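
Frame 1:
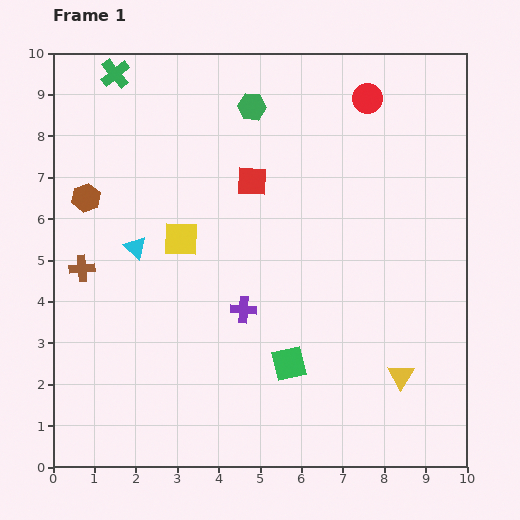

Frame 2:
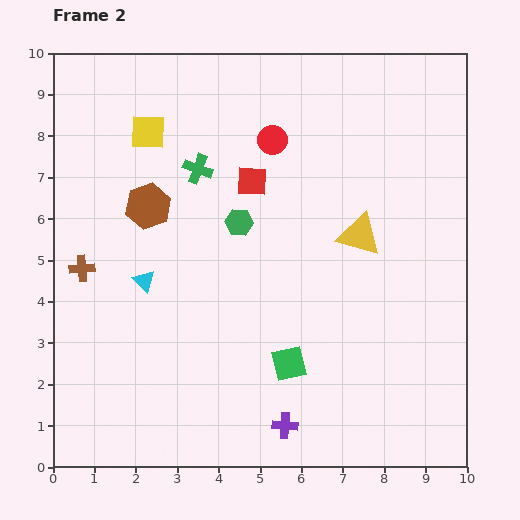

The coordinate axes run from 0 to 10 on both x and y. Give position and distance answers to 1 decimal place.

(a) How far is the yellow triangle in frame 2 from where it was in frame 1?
3.5

The yellow triangle moved from (8.4, 2.2) to (7.4, 5.6), a distance of √(1.0² + 3.4²) ≈ 3.5.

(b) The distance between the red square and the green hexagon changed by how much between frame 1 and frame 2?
-0.8

Distance in frame 1: 1.8. Distance in frame 2: 1.0.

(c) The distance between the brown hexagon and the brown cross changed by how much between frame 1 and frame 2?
+0.5

Distance in frame 1: 1.7. Distance in frame 2: 2.2.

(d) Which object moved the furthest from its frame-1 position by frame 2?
the yellow triangle

(moved 3.5; next 3.0)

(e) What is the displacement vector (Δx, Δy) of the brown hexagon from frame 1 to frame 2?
(1.5, -0.2)

The brown hexagon was at (0.8, 6.5) in frame 1 and (2.3, 6.3) in frame 2.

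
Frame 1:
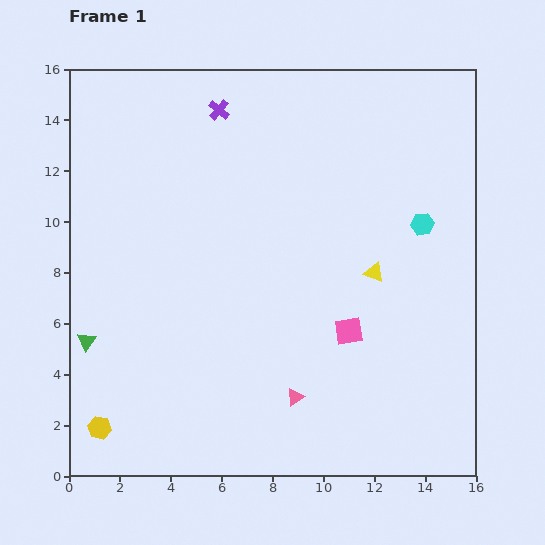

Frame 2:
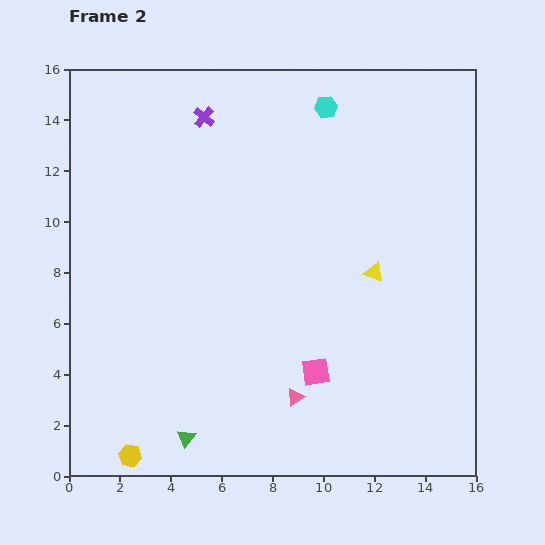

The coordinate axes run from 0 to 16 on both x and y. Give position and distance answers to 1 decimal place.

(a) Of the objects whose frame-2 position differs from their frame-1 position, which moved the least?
the purple cross

(moved 0.7)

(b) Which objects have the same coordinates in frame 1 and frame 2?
the yellow triangle, the pink triangle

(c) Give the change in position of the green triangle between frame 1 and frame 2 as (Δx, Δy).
(3.9, -3.8)

The green triangle was at (0.7, 5.3) in frame 1 and (4.6, 1.5) in frame 2.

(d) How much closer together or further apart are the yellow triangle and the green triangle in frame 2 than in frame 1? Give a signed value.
-1.8

Distance in frame 1: 11.6. Distance in frame 2: 9.8.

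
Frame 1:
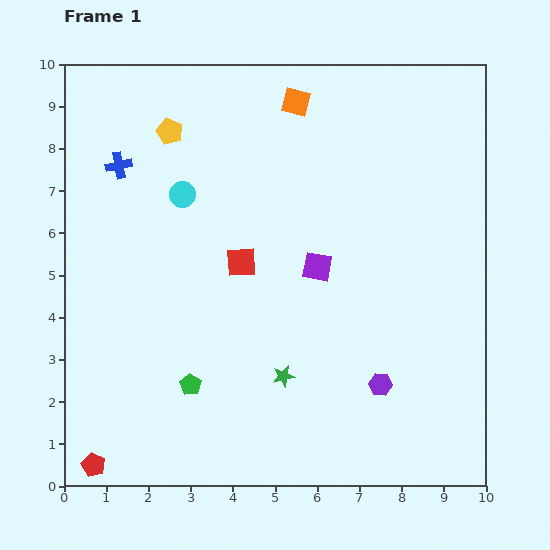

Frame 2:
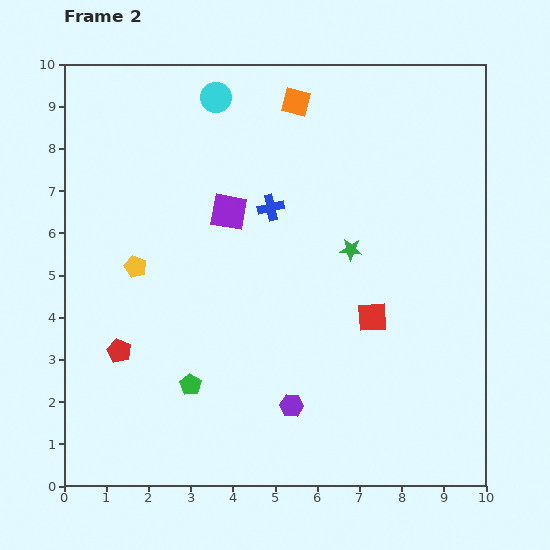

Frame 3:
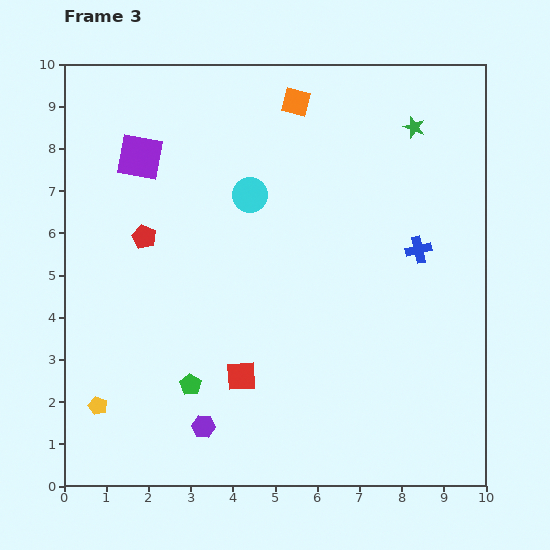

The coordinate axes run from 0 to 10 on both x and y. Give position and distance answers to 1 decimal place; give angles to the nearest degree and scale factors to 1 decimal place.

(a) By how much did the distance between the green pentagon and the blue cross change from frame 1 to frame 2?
-0.9

Distance in frame 1: 5.5. Distance in frame 2: 4.6.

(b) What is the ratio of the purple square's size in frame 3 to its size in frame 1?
1.5×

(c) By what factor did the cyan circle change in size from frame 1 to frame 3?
1.3×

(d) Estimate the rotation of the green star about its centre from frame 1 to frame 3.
31° clockwise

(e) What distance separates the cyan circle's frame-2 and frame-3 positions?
2.4

The cyan circle moved from (3.6, 9.2) to (4.4, 6.9), a distance of √(0.8² + 2.3²) ≈ 2.4.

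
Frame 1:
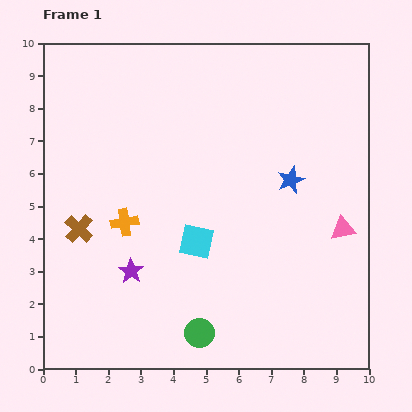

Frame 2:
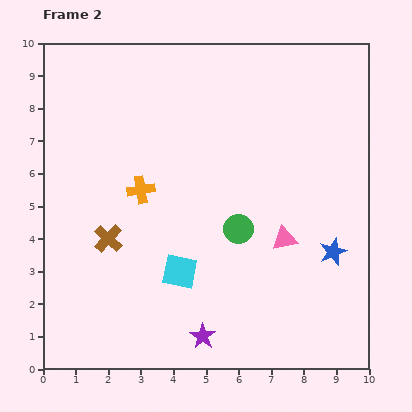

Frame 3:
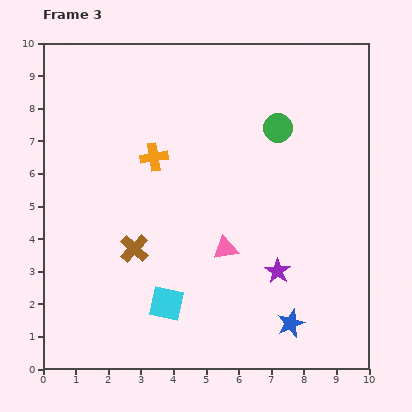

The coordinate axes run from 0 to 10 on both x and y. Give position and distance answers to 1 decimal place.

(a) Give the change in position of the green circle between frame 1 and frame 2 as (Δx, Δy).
(1.2, 3.2)

The green circle was at (4.8, 1.1) in frame 1 and (6.0, 4.3) in frame 2.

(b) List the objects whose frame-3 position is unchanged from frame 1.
none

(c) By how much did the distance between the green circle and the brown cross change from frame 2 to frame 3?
+1.7

Distance in frame 2: 4.0. Distance in frame 3: 5.7.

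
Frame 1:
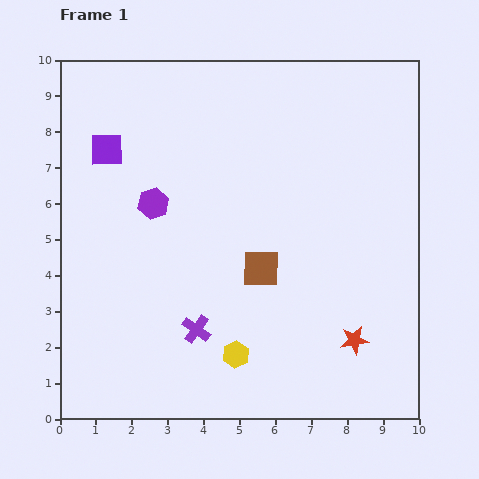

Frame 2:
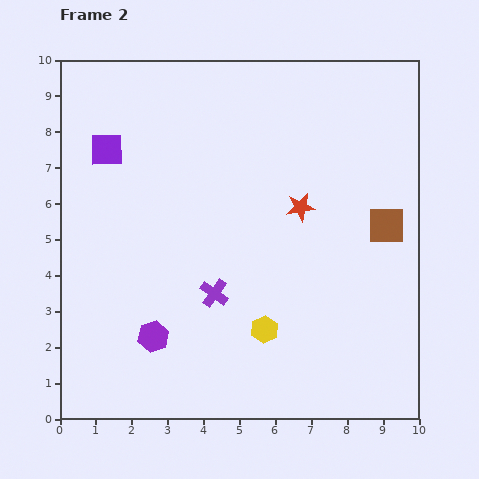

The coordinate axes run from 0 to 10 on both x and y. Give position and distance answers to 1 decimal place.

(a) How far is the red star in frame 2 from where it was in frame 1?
4.0

The red star moved from (8.2, 2.2) to (6.7, 5.9), a distance of √(1.5² + 3.7²) ≈ 4.0.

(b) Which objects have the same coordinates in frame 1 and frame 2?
the purple square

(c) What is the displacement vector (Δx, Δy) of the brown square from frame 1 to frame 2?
(3.5, 1.2)

The brown square was at (5.6, 4.2) in frame 1 and (9.1, 5.4) in frame 2.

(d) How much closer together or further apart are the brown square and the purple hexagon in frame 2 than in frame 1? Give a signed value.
+3.7

Distance in frame 1: 3.5. Distance in frame 2: 7.2.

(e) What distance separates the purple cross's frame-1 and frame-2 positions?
1.1

The purple cross moved from (3.8, 2.5) to (4.3, 3.5), a distance of √(0.5² + 1.0²) ≈ 1.1.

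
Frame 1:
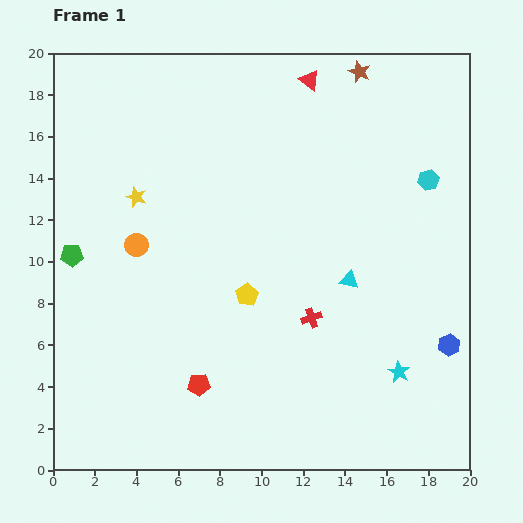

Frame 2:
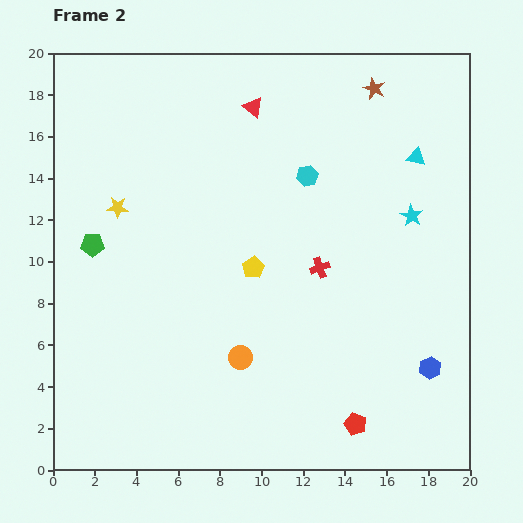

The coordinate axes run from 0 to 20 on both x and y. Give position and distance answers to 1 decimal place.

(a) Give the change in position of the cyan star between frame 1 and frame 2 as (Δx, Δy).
(0.6, 7.5)

The cyan star was at (16.6, 4.7) in frame 1 and (17.2, 12.2) in frame 2.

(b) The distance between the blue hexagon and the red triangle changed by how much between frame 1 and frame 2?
+0.7

Distance in frame 1: 14.4. Distance in frame 2: 15.1.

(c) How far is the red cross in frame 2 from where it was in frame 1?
2.4

The red cross moved from (12.4, 7.3) to (12.8, 9.7), a distance of √(0.4² + 2.4²) ≈ 2.4.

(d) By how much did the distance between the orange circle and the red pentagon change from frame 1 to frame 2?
-0.9

Distance in frame 1: 7.3. Distance in frame 2: 6.4.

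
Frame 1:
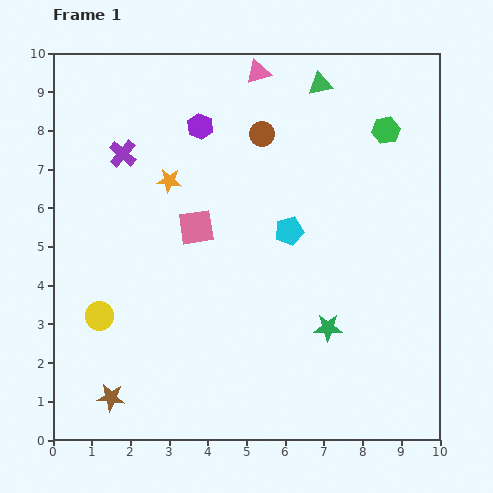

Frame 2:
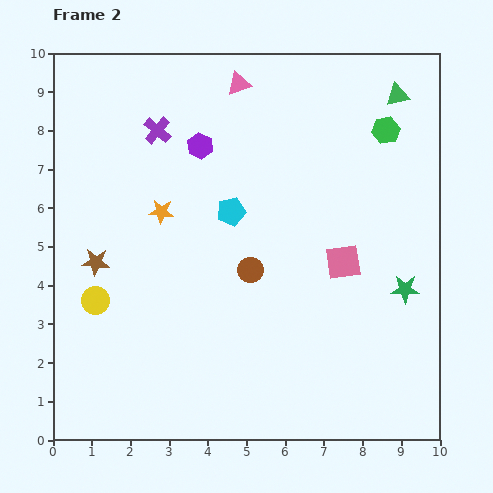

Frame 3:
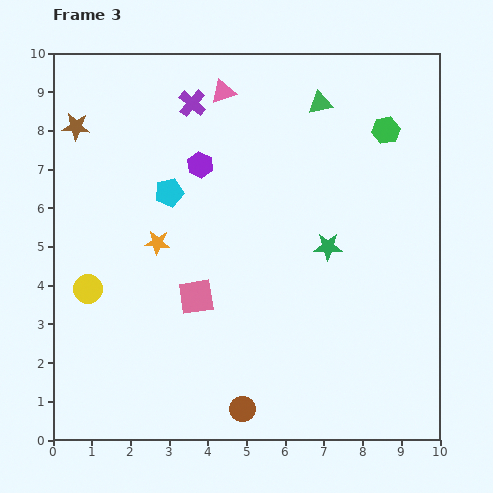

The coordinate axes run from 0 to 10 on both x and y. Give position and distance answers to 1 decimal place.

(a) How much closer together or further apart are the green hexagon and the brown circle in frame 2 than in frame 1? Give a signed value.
+1.8

Distance in frame 1: 3.2. Distance in frame 2: 5.0.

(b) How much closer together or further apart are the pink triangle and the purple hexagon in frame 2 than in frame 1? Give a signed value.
-0.2

Distance in frame 1: 2.1. Distance in frame 2: 1.9.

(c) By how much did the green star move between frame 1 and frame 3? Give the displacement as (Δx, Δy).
(0.0, 2.1)

The green star was at (7.1, 2.9) in frame 1 and (7.1, 5.0) in frame 3.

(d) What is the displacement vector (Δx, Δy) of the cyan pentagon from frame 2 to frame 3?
(-1.6, 0.5)

The cyan pentagon was at (4.6, 5.9) in frame 2 and (3.0, 6.4) in frame 3.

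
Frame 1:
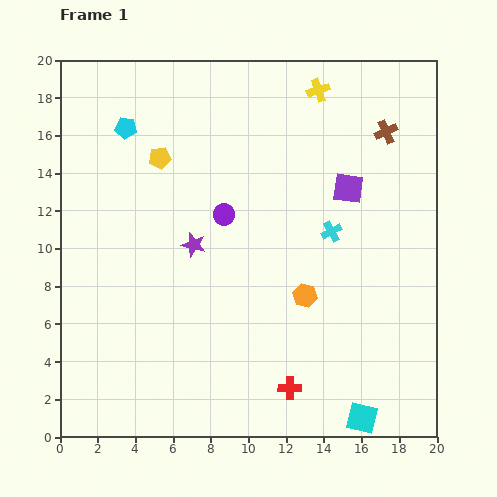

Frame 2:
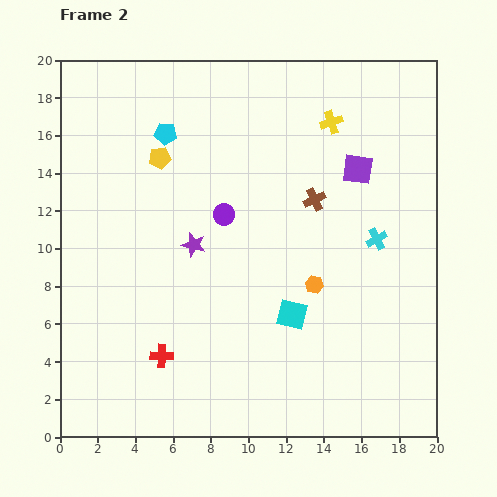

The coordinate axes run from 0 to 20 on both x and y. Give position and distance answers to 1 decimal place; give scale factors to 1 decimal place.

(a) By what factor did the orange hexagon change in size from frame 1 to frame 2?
0.8×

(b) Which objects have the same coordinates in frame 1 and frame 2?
the purple circle, the purple star, the yellow pentagon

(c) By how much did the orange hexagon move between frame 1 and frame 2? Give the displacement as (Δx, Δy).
(0.5, 0.6)

The orange hexagon was at (13.0, 7.5) in frame 1 and (13.5, 8.1) in frame 2.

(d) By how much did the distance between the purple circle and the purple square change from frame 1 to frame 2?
+0.8

Distance in frame 1: 6.7. Distance in frame 2: 7.5.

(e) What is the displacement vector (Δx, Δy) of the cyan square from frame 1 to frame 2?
(-3.7, 5.5)

The cyan square was at (16.0, 1.0) in frame 1 and (12.3, 6.5) in frame 2.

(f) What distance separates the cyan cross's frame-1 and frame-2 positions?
2.4

The cyan cross moved from (14.4, 10.9) to (16.8, 10.5), a distance of √(2.4² + 0.4²) ≈ 2.4.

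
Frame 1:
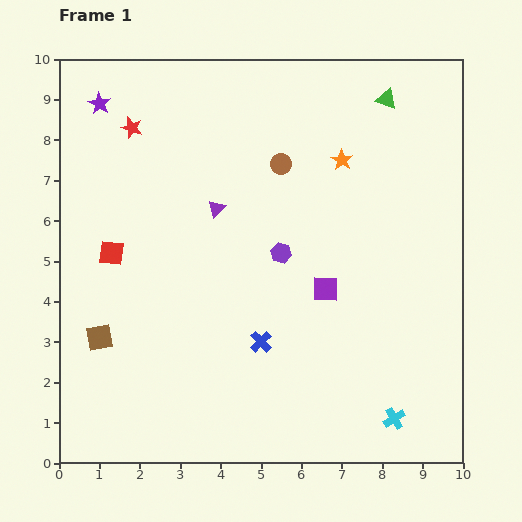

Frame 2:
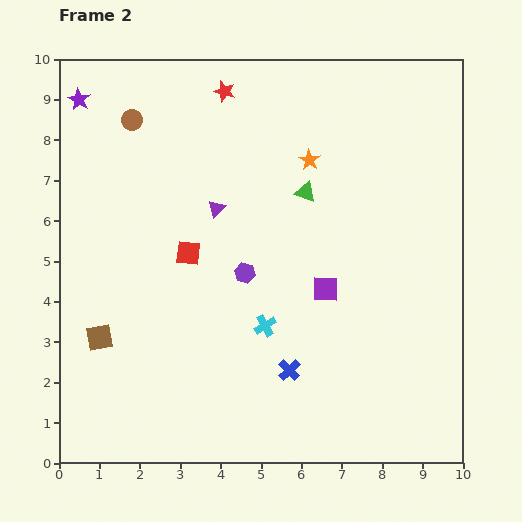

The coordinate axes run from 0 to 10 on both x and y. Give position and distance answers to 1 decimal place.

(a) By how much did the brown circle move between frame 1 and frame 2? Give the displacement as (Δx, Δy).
(-3.7, 1.1)

The brown circle was at (5.5, 7.4) in frame 1 and (1.8, 8.5) in frame 2.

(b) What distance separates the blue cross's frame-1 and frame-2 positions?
1.0

The blue cross moved from (5.0, 3.0) to (5.7, 2.3), a distance of √(0.7² + 0.7²) ≈ 1.0.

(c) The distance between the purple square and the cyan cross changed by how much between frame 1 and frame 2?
-1.9

Distance in frame 1: 3.6. Distance in frame 2: 1.7.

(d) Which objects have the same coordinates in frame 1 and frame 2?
the purple triangle, the purple square, the brown square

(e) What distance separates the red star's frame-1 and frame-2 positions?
2.5

The red star moved from (1.8, 8.3) to (4.1, 9.2), a distance of √(2.3² + 0.9²) ≈ 2.5.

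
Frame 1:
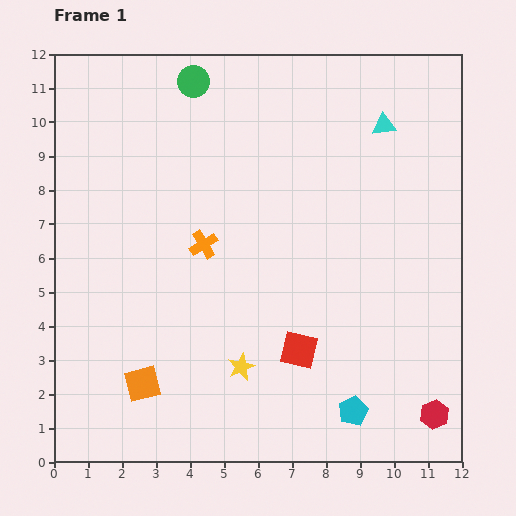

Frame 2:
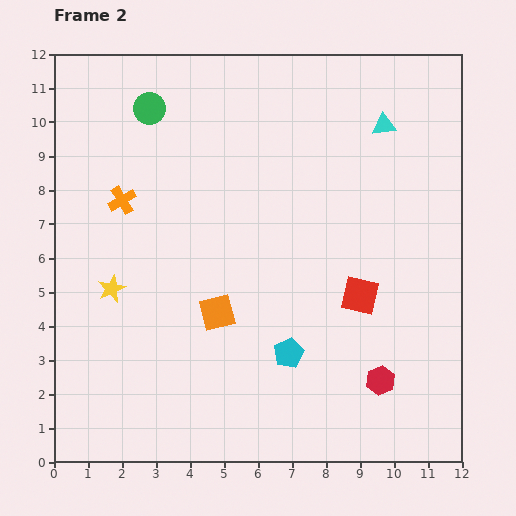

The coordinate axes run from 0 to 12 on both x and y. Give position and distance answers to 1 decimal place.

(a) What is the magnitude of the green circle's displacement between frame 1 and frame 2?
1.5

The green circle moved from (4.1, 11.2) to (2.8, 10.4), a distance of √(1.3² + 0.8²) ≈ 1.5.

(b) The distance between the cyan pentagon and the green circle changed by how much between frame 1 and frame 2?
-2.5

Distance in frame 1: 10.8. Distance in frame 2: 8.3.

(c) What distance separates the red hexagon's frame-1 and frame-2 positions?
1.9

The red hexagon moved from (11.2, 1.4) to (9.6, 2.4), a distance of √(1.6² + 1.0²) ≈ 1.9.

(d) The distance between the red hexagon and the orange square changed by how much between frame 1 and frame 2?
-3.4

Distance in frame 1: 8.6. Distance in frame 2: 5.2.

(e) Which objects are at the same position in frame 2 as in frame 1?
the cyan triangle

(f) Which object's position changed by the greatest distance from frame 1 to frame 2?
the yellow star

(moved 4.4; next 3.0)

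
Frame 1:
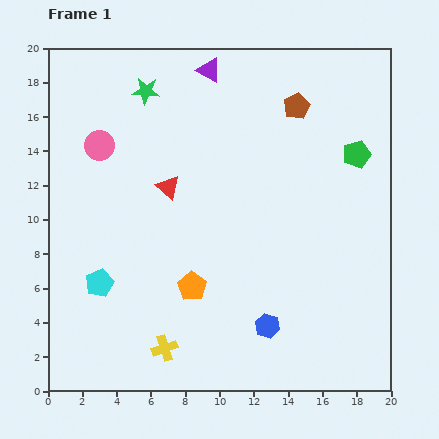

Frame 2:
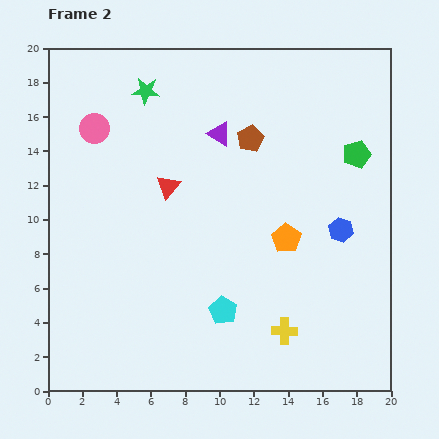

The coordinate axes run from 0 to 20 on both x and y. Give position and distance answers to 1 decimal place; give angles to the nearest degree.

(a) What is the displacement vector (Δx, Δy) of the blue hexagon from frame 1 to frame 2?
(4.3, 5.6)

The blue hexagon was at (12.8, 3.8) in frame 1 and (17.1, 9.4) in frame 2.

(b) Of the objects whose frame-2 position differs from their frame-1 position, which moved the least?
the pink circle

(moved 1.0)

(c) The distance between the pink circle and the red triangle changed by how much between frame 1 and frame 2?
+0.8

Distance in frame 1: 4.7. Distance in frame 2: 5.5.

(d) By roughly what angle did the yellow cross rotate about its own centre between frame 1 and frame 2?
19° clockwise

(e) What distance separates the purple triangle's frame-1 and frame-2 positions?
3.7

The purple triangle moved from (9.4, 18.7) to (10.0, 15.0), a distance of √(0.6² + 3.7²) ≈ 3.7.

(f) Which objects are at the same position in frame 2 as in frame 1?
the red triangle, the green star, the green pentagon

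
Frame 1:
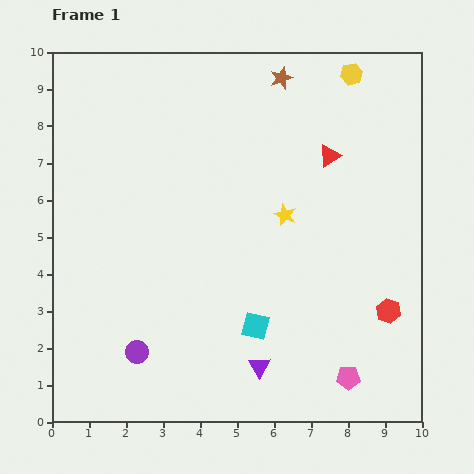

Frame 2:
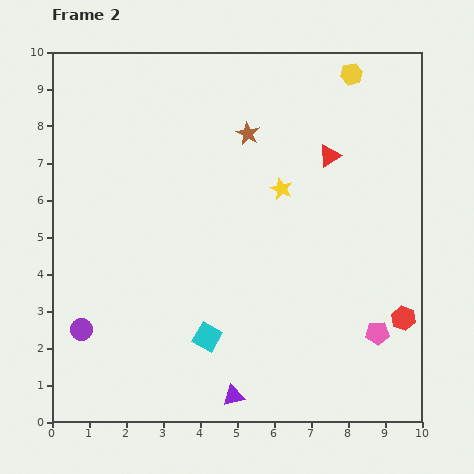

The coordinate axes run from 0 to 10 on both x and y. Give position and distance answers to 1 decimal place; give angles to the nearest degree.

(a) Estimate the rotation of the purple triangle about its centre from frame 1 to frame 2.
47° clockwise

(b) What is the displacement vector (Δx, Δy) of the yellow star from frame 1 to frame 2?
(-0.1, 0.7)

The yellow star was at (6.3, 5.6) in frame 1 and (6.2, 6.3) in frame 2.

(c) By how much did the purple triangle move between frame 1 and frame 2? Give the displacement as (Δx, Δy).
(-0.7, -0.8)

The purple triangle was at (5.6, 1.5) in frame 1 and (4.9, 0.7) in frame 2.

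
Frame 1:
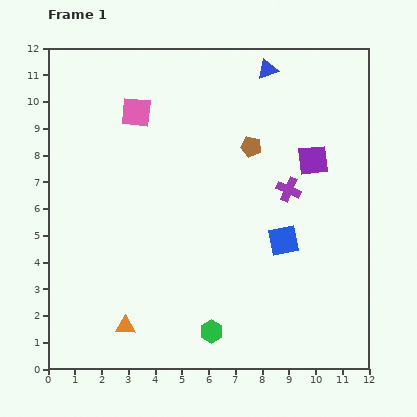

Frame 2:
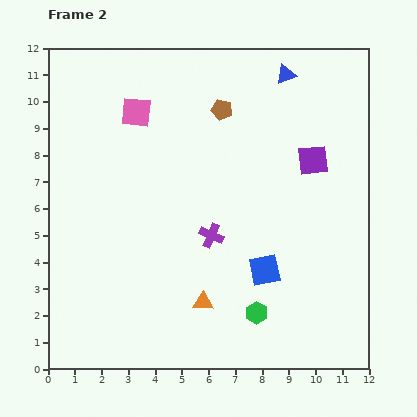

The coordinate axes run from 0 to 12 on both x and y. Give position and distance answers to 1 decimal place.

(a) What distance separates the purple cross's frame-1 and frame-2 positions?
3.4

The purple cross moved from (9.0, 6.7) to (6.1, 5.0), a distance of √(2.9² + 1.7²) ≈ 3.4.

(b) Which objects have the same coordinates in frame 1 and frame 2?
the pink square, the purple square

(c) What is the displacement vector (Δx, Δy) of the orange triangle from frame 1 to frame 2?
(2.9, 0.9)

The orange triangle was at (2.9, 1.6) in frame 1 and (5.8, 2.5) in frame 2.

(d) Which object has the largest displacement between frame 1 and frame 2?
the purple cross

(moved 3.4; next 3.0)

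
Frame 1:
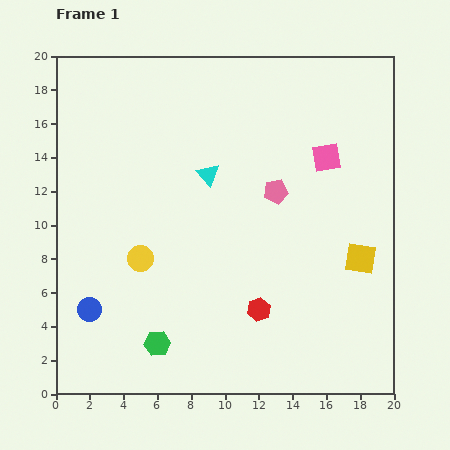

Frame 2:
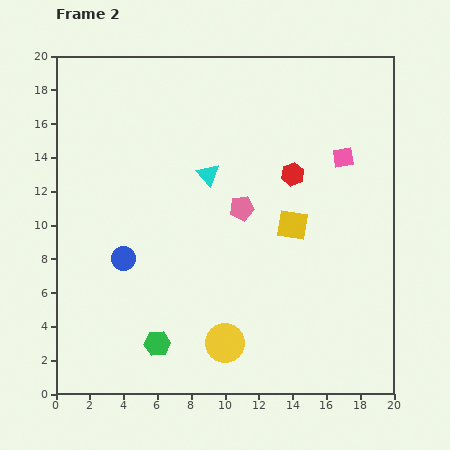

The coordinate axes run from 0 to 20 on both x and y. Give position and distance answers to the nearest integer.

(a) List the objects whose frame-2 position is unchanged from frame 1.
the cyan triangle, the green hexagon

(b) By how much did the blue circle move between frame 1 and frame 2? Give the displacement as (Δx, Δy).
(2, 3)

The blue circle was at (2, 5) in frame 1 and (4, 8) in frame 2.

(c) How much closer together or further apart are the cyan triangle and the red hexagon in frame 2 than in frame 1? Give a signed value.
-4

Distance in frame 1: 9. Distance in frame 2: 5.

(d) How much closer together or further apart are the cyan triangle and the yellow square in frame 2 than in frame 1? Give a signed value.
-4

Distance in frame 1: 10. Distance in frame 2: 6.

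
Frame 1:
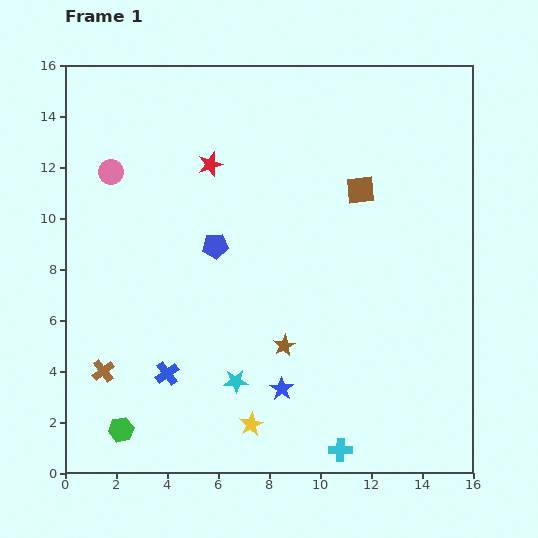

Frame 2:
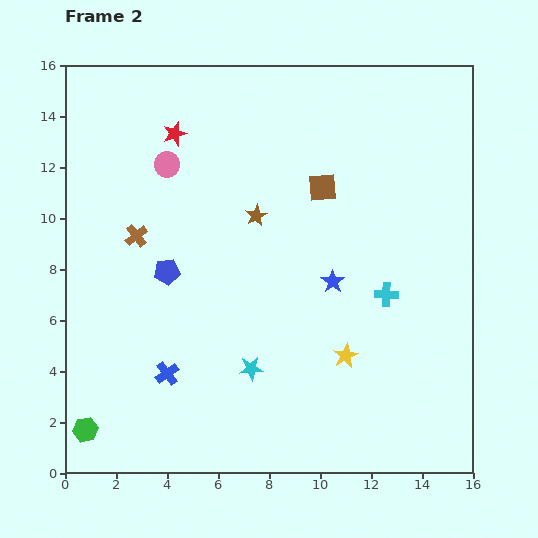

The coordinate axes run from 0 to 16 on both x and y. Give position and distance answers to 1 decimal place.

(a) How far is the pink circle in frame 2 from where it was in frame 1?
2.2

The pink circle moved from (1.8, 11.8) to (4.0, 12.1), a distance of √(2.2² + 0.3²) ≈ 2.2.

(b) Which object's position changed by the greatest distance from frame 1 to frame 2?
the cyan cross

(moved 6.4; next 5.5)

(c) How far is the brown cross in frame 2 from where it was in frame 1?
5.5

The brown cross moved from (1.5, 4.0) to (2.8, 9.3), a distance of √(1.3² + 5.3²) ≈ 5.5.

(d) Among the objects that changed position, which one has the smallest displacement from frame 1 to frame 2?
the cyan star

(moved 0.8)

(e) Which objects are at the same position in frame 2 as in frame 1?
the blue cross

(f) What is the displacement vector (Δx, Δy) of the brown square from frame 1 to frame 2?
(-1.5, 0.1)

The brown square was at (11.6, 11.1) in frame 1 and (10.1, 11.2) in frame 2.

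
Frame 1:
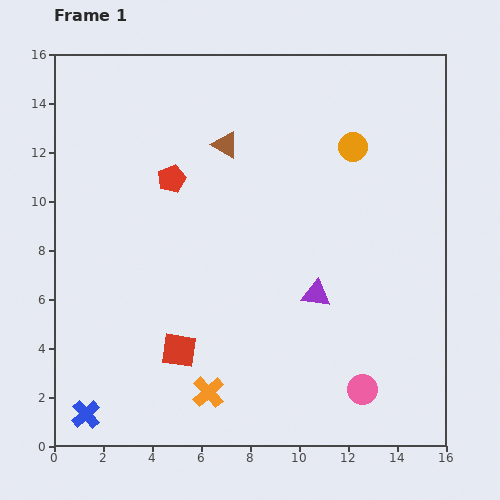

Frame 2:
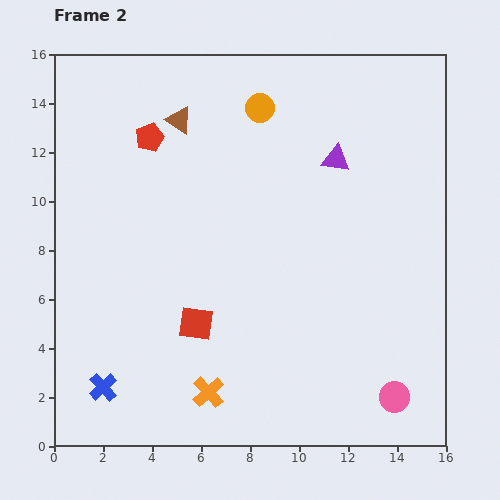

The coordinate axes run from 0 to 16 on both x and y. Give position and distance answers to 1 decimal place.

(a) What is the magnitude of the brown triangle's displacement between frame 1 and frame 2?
2.1

The brown triangle moved from (7.0, 12.3) to (5.1, 13.3), a distance of √(1.9² + 1.0²) ≈ 2.1.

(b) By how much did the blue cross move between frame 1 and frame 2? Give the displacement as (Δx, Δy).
(0.7, 1.1)

The blue cross was at (1.3, 1.3) in frame 1 and (2.0, 2.4) in frame 2.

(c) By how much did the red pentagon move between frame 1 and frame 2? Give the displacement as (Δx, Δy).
(-0.9, 1.7)

The red pentagon was at (4.8, 10.9) in frame 1 and (3.9, 12.6) in frame 2.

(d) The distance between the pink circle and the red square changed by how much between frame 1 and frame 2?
+0.9

Distance in frame 1: 7.7. Distance in frame 2: 8.6.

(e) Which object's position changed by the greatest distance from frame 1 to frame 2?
the purple triangle

(moved 5.6; next 4.1)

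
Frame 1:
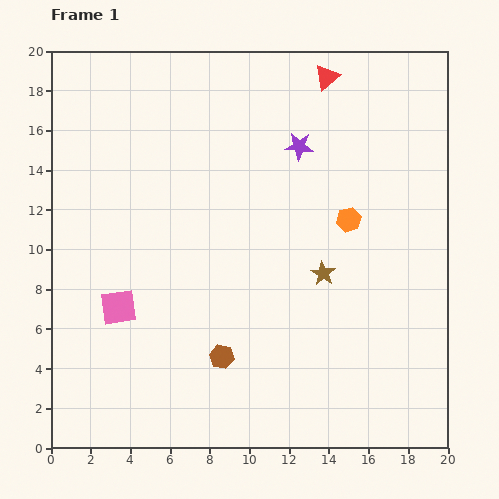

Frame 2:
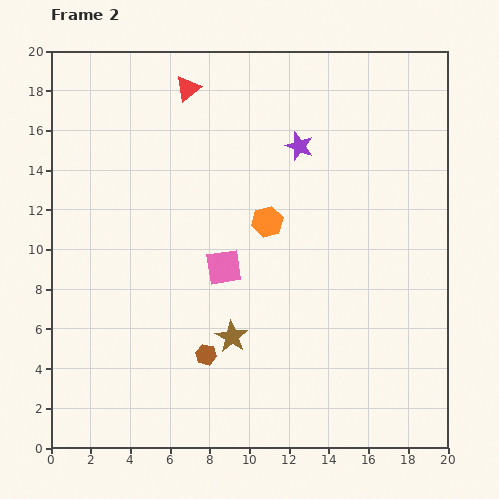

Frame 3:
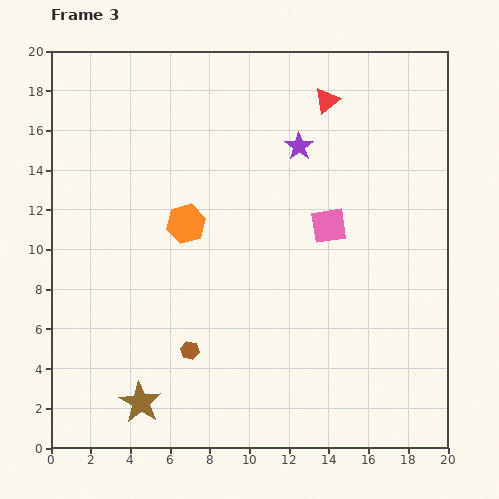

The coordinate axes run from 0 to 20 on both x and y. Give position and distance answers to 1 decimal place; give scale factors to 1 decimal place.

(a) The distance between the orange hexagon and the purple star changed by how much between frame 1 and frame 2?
-0.4

Distance in frame 1: 4.5. Distance in frame 2: 4.1.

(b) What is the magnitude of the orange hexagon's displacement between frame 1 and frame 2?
4.1

The orange hexagon moved from (15.0, 11.5) to (10.9, 11.4), a distance of √(4.1² + 0.1²) ≈ 4.1.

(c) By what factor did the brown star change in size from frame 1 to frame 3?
1.7×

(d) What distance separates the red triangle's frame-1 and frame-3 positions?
1.2

The red triangle moved from (13.9, 18.7) to (13.9, 17.5), a distance of √(0.0² + 1.2²) ≈ 1.2.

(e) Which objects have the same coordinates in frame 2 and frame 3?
the purple star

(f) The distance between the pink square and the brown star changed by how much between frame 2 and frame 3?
+9.5

Distance in frame 2: 3.5. Distance in frame 3: 13.0.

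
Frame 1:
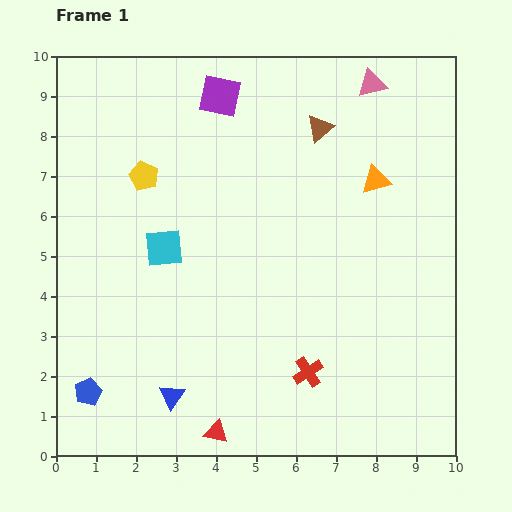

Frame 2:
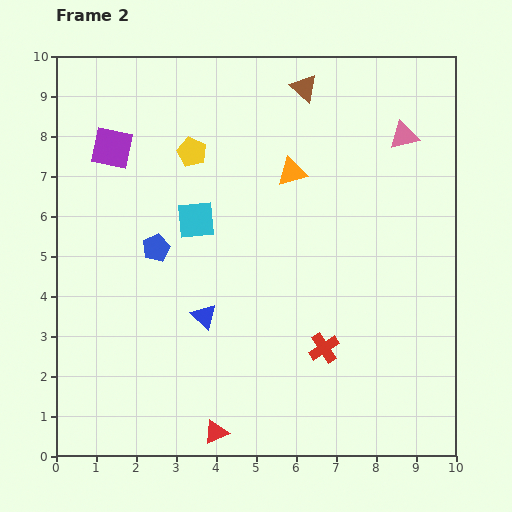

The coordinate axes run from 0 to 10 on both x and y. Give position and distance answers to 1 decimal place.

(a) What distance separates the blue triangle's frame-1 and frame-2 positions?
2.2

The blue triangle moved from (2.9, 1.5) to (3.7, 3.5), a distance of √(0.8² + 2.0²) ≈ 2.2.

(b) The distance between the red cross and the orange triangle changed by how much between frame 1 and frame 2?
-0.6

Distance in frame 1: 5.1. Distance in frame 2: 4.5.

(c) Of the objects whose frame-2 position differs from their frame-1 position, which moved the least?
the red cross

(moved 0.7)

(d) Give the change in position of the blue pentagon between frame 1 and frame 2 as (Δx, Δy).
(1.7, 3.6)

The blue pentagon was at (0.8, 1.6) in frame 1 and (2.5, 5.2) in frame 2.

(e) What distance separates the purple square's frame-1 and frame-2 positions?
3.0

The purple square moved from (4.1, 9.0) to (1.4, 7.7), a distance of √(2.7² + 1.3²) ≈ 3.0.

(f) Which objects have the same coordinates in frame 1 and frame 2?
the red triangle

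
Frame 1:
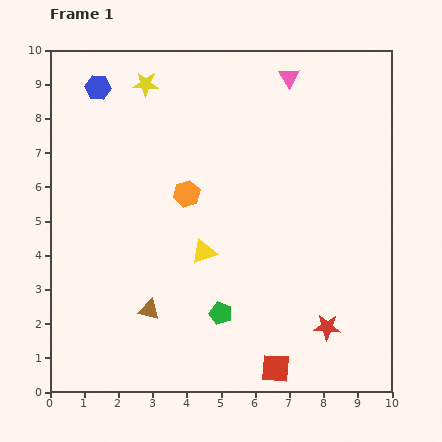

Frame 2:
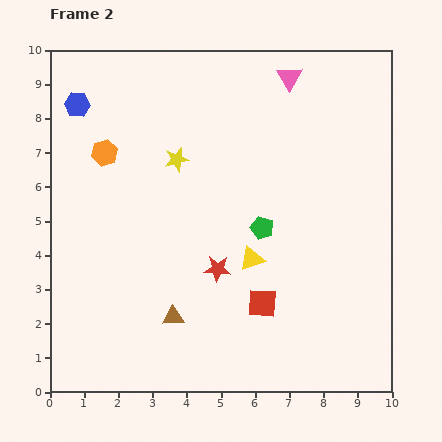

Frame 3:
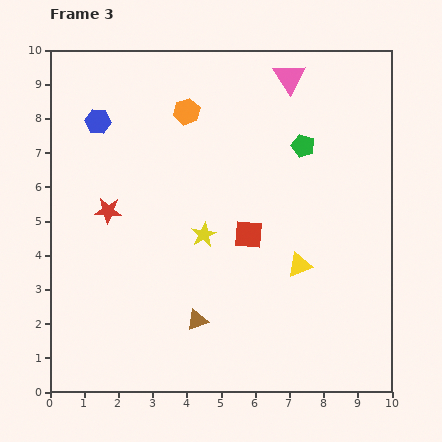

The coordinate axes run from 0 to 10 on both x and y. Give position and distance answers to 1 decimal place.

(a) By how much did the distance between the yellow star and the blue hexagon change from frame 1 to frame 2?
+1.9

Distance in frame 1: 1.4. Distance in frame 2: 3.3.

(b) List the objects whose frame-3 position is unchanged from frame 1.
the pink triangle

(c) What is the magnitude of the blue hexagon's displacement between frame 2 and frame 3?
0.8

The blue hexagon moved from (0.8, 8.4) to (1.4, 7.9), a distance of √(0.6² + 0.5²) ≈ 0.8.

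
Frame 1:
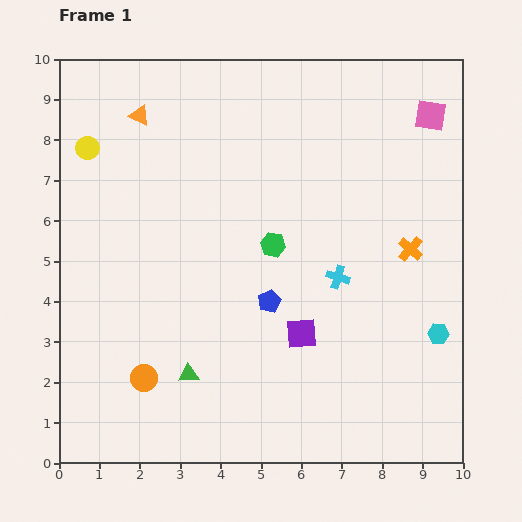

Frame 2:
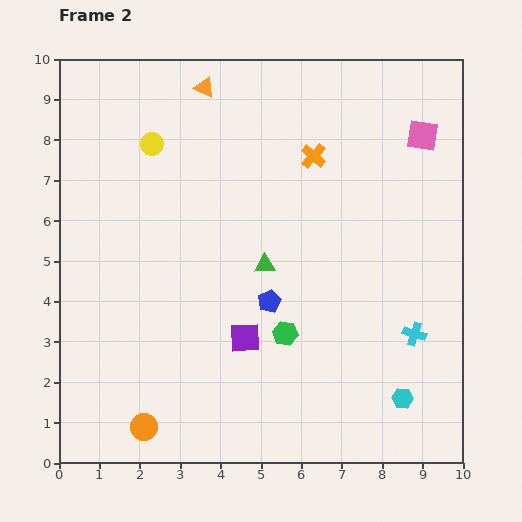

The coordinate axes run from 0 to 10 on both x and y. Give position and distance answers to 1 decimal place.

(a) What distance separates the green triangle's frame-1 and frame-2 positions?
3.3

The green triangle moved from (3.2, 2.2) to (5.1, 4.9), a distance of √(1.9² + 2.7²) ≈ 3.3.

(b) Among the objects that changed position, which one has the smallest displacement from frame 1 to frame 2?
the pink square

(moved 0.5)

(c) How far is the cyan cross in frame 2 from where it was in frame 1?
2.4

The cyan cross moved from (6.9, 4.6) to (8.8, 3.2), a distance of √(1.9² + 1.4²) ≈ 2.4.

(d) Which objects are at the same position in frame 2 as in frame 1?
the blue pentagon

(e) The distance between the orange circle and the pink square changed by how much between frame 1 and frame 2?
+0.4

Distance in frame 1: 9.6. Distance in frame 2: 10.0.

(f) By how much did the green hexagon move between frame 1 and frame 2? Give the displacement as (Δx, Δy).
(0.3, -2.2)

The green hexagon was at (5.3, 5.4) in frame 1 and (5.6, 3.2) in frame 2.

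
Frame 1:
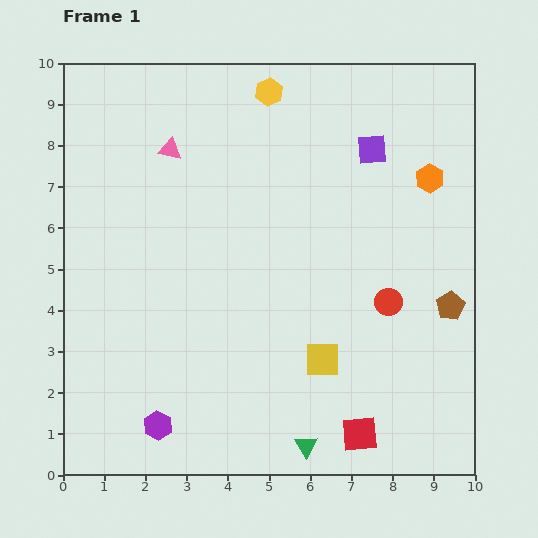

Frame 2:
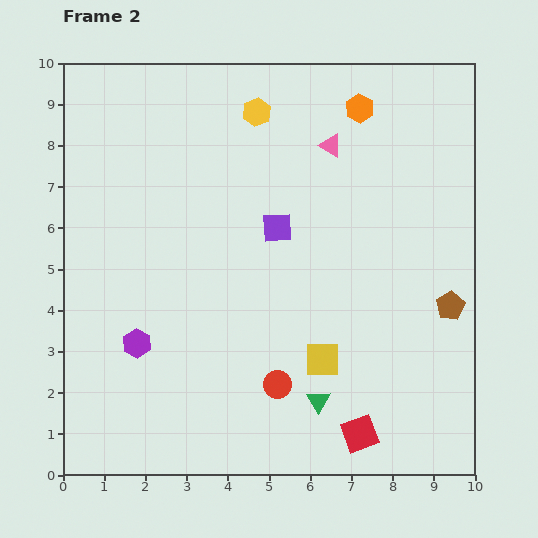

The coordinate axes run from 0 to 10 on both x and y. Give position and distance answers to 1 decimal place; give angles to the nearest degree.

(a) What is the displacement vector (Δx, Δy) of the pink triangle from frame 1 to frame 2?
(3.9, 0.1)

The pink triangle was at (2.6, 7.9) in frame 1 and (6.5, 8.0) in frame 2.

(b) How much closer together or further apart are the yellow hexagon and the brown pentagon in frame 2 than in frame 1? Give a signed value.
-0.2

Distance in frame 1: 6.8. Distance in frame 2: 6.6.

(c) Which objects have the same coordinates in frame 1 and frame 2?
the brown pentagon, the yellow square, the red square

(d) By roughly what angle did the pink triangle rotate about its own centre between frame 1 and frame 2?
20° clockwise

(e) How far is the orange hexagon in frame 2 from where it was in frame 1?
2.4

The orange hexagon moved from (8.9, 7.2) to (7.2, 8.9), a distance of √(1.7² + 1.7²) ≈ 2.4.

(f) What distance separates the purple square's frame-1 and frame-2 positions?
3.0

The purple square moved from (7.5, 7.9) to (5.2, 6.0), a distance of √(2.3² + 1.9²) ≈ 3.0.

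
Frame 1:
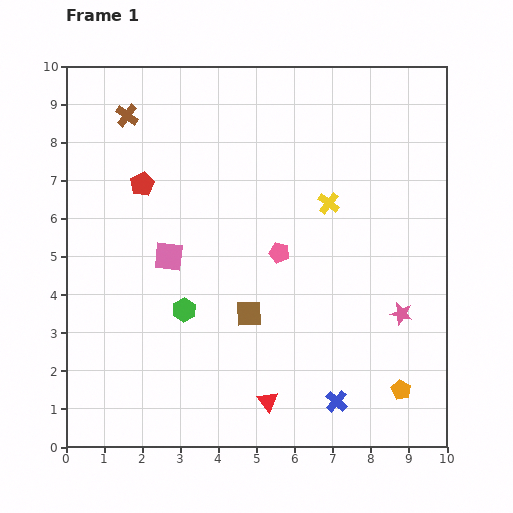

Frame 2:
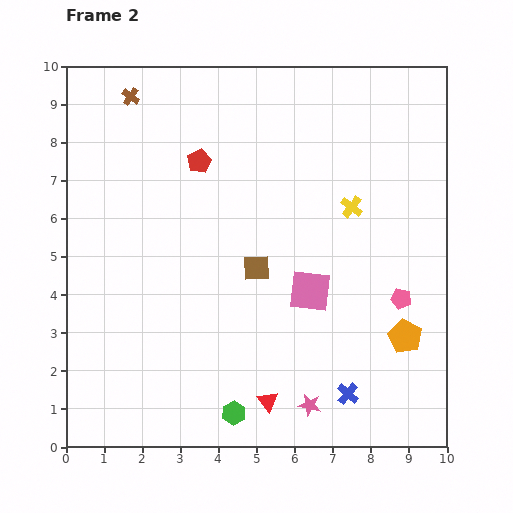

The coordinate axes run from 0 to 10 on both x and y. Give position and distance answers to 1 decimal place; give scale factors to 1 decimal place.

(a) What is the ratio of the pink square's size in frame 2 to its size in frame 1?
1.4×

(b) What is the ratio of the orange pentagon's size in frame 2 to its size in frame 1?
1.7×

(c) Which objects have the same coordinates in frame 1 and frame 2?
the red triangle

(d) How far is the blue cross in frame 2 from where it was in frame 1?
0.4

The blue cross moved from (7.1, 1.2) to (7.4, 1.4), a distance of √(0.3² + 0.2²) ≈ 0.4.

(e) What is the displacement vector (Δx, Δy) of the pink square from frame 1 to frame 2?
(3.7, -0.9)

The pink square was at (2.7, 5.0) in frame 1 and (6.4, 4.1) in frame 2.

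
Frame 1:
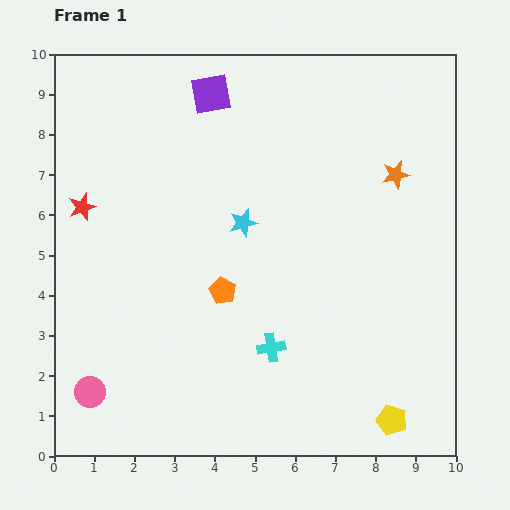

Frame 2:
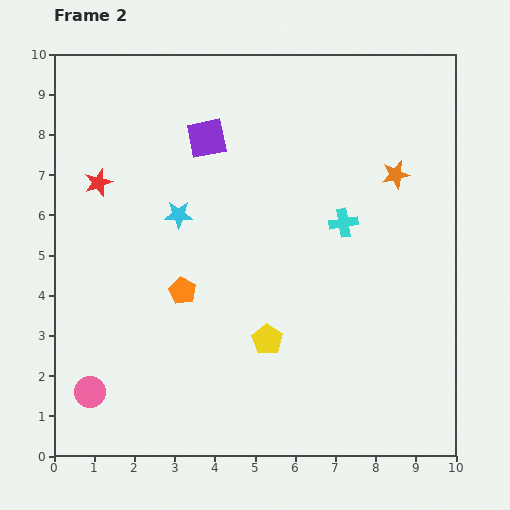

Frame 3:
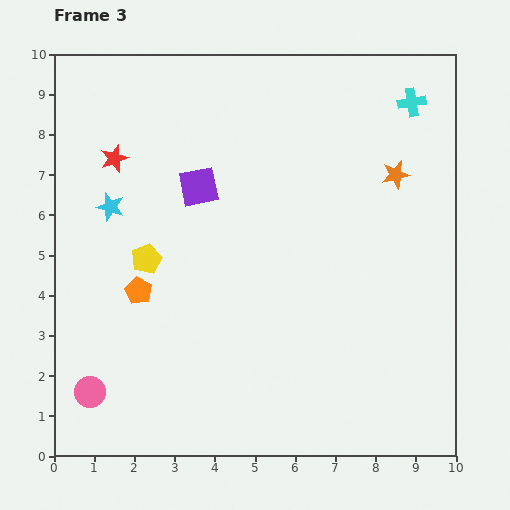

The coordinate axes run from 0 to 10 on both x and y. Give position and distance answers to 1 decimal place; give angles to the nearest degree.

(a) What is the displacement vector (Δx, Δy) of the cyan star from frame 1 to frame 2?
(-1.6, 0.2)

The cyan star was at (4.7, 5.8) in frame 1 and (3.1, 6.0) in frame 2.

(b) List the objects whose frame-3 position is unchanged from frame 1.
the pink circle, the orange star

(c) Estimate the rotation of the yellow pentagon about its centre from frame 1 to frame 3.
31° clockwise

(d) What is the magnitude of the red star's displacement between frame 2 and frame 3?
0.7

The red star moved from (1.1, 6.8) to (1.5, 7.4), a distance of √(0.4² + 0.6²) ≈ 0.7.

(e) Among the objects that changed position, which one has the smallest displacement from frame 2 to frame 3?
the red star

(moved 0.7)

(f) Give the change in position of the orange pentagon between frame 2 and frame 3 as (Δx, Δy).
(-1.1, 0.0)

The orange pentagon was at (3.2, 4.1) in frame 2 and (2.1, 4.1) in frame 3.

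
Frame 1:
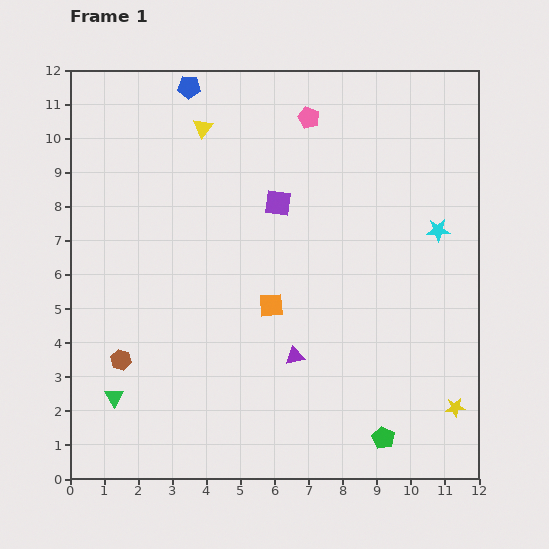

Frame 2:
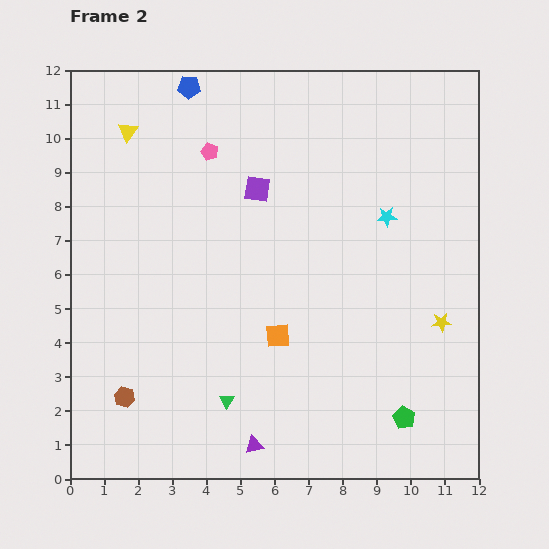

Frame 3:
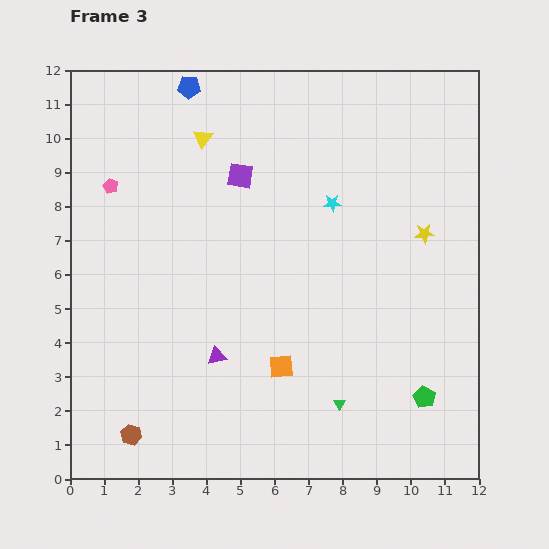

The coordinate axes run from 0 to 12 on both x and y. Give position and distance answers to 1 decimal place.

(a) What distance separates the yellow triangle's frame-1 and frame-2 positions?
2.2

The yellow triangle moved from (3.9, 10.3) to (1.7, 10.2), a distance of √(2.2² + 0.1²) ≈ 2.2.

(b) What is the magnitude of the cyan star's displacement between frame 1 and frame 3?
3.2

The cyan star moved from (10.8, 7.3) to (7.7, 8.1), a distance of √(3.1² + 0.8²) ≈ 3.2.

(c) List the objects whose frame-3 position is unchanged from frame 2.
the blue pentagon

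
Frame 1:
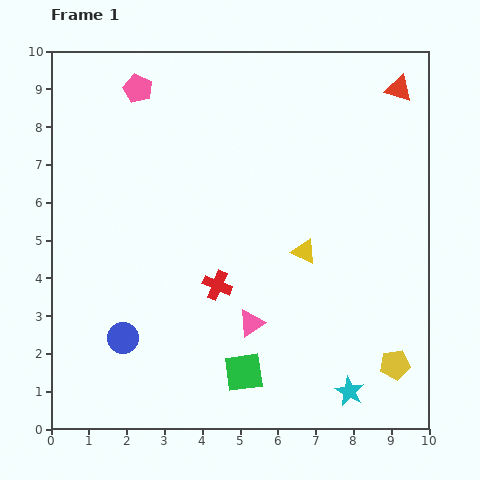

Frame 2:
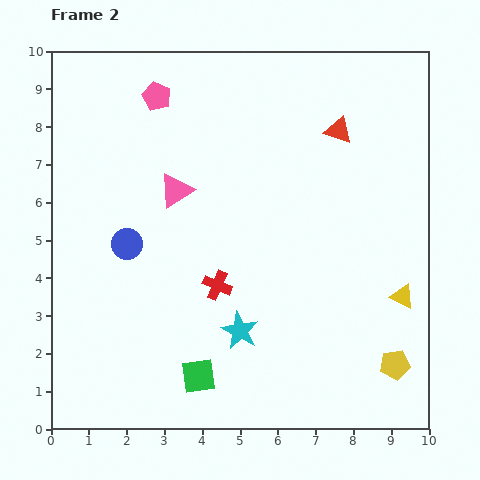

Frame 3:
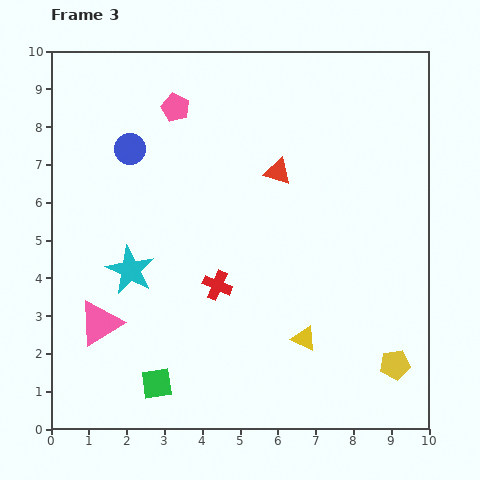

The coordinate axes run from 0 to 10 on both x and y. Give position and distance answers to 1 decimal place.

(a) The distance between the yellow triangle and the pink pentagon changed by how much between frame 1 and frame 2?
+2.2

Distance in frame 1: 6.2. Distance in frame 2: 8.4.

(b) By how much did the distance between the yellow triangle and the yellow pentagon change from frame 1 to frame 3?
-1.3

Distance in frame 1: 3.8. Distance in frame 3: 2.5.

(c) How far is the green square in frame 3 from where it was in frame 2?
1.1

The green square moved from (3.9, 1.4) to (2.8, 1.2), a distance of √(1.1² + 0.2²) ≈ 1.1.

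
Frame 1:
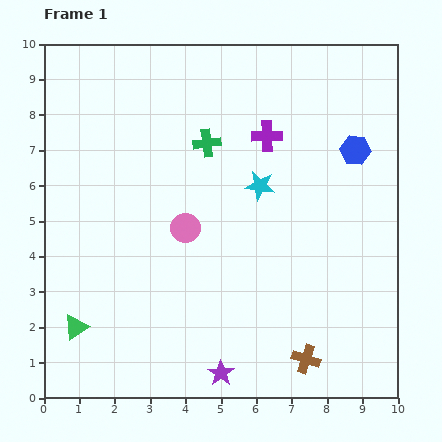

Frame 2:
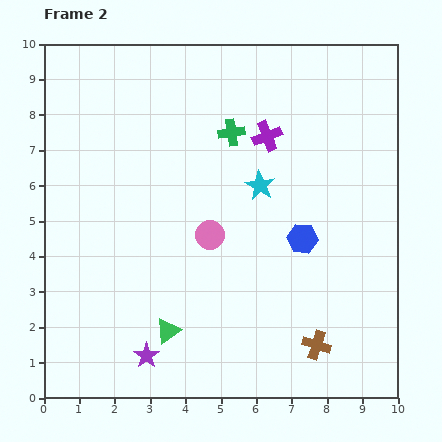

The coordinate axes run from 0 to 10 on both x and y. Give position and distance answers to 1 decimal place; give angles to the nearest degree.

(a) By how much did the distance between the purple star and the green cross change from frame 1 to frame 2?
+0.2

Distance in frame 1: 6.5. Distance in frame 2: 6.7.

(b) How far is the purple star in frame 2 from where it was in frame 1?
2.2

The purple star moved from (5.0, 0.7) to (2.9, 1.2), a distance of √(2.1² + 0.5²) ≈ 2.2.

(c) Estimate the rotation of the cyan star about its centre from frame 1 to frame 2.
21° clockwise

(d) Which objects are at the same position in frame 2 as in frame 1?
the cyan star, the purple cross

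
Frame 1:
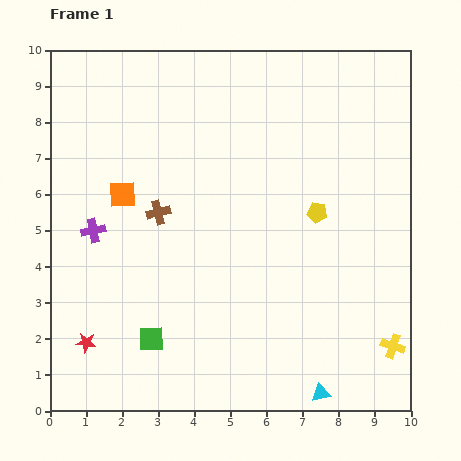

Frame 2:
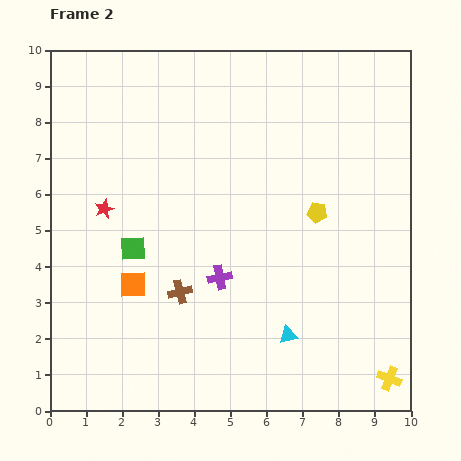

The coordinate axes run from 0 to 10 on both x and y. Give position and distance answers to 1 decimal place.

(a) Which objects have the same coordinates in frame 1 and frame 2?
the yellow pentagon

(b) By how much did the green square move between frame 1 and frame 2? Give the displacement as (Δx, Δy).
(-0.5, 2.5)

The green square was at (2.8, 2.0) in frame 1 and (2.3, 4.5) in frame 2.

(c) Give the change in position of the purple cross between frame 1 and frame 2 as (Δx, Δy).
(3.5, -1.3)

The purple cross was at (1.2, 5.0) in frame 1 and (4.7, 3.7) in frame 2.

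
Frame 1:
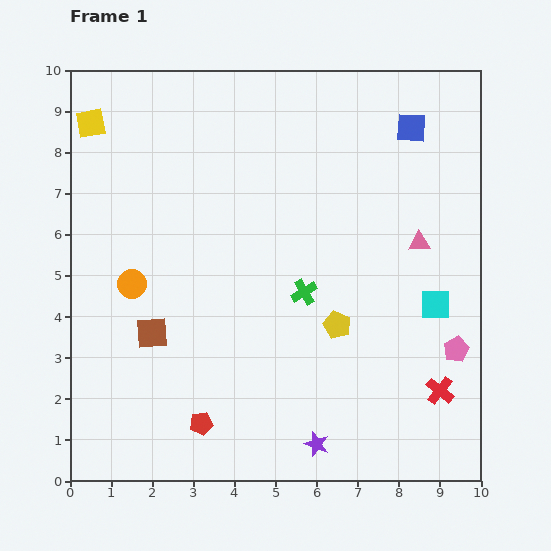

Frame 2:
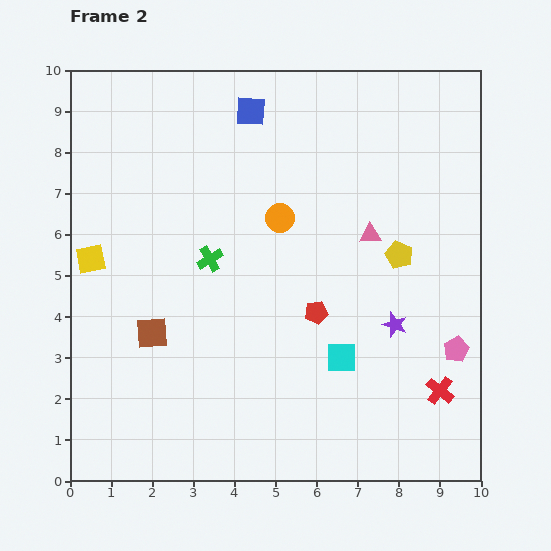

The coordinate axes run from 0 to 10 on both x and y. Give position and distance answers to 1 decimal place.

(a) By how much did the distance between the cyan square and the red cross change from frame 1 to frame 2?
+0.4

Distance in frame 1: 2.1. Distance in frame 2: 2.5.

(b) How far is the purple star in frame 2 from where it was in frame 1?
3.5

The purple star moved from (6.0, 0.9) to (7.9, 3.8), a distance of √(1.9² + 2.9²) ≈ 3.5.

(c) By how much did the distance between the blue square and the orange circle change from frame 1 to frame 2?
-5.1

Distance in frame 1: 7.8. Distance in frame 2: 2.7.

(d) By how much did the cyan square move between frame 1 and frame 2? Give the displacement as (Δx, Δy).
(-2.3, -1.3)

The cyan square was at (8.9, 4.3) in frame 1 and (6.6, 3.0) in frame 2.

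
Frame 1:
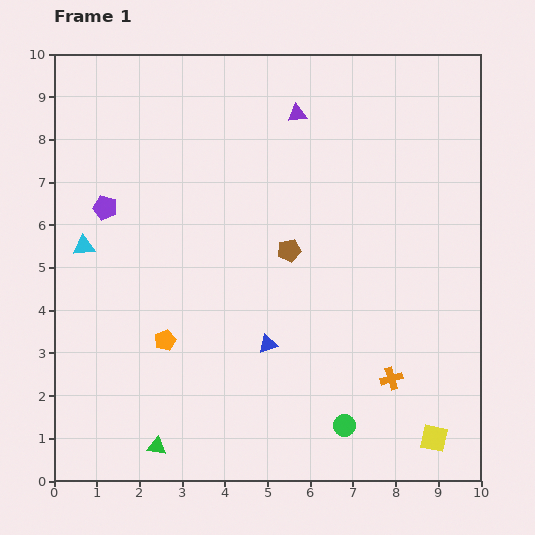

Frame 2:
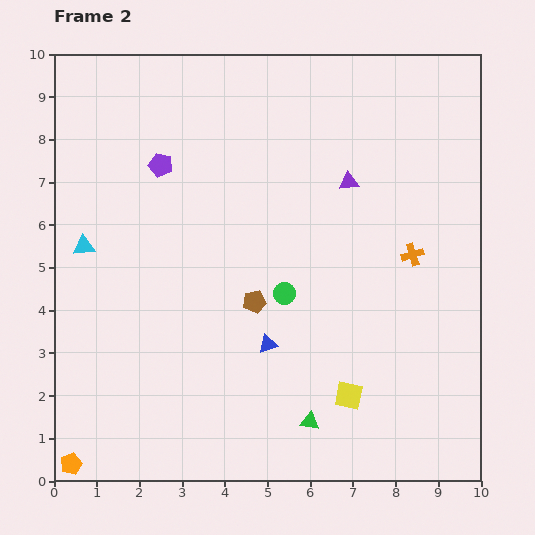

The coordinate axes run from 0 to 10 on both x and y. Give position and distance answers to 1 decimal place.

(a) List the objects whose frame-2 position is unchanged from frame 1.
the cyan triangle, the blue triangle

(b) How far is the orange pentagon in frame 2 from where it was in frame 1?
3.6

The orange pentagon moved from (2.6, 3.3) to (0.4, 0.4), a distance of √(2.2² + 2.9²) ≈ 3.6.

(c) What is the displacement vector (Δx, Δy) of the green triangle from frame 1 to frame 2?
(3.6, 0.6)

The green triangle was at (2.4, 0.8) in frame 1 and (6.0, 1.4) in frame 2.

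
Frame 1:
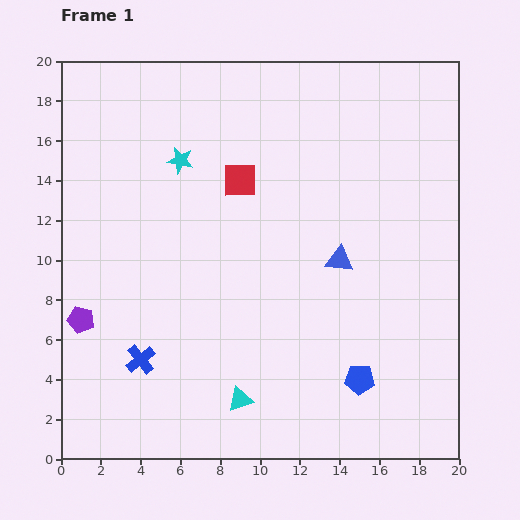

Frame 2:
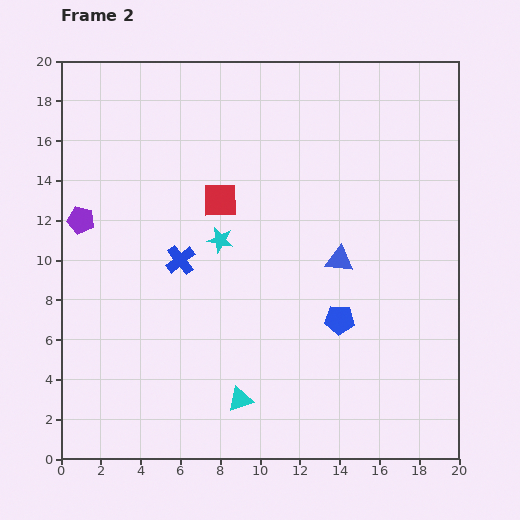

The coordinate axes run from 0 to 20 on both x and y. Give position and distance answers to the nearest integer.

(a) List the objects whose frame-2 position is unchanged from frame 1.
the cyan triangle, the blue triangle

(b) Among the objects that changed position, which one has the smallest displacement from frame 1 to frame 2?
the red square

(moved 1)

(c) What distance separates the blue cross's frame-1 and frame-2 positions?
5

The blue cross moved from (4, 5) to (6, 10), a distance of √(2² + 5²) ≈ 5.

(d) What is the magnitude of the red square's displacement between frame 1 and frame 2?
1

The red square moved from (9, 14) to (8, 13), a distance of √(1² + 1²) ≈ 1.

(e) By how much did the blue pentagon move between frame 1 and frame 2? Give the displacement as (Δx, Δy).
(-1, 3)

The blue pentagon was at (15, 4) in frame 1 and (14, 7) in frame 2.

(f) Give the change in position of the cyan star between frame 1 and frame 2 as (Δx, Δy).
(2, -4)

The cyan star was at (6, 15) in frame 1 and (8, 11) in frame 2.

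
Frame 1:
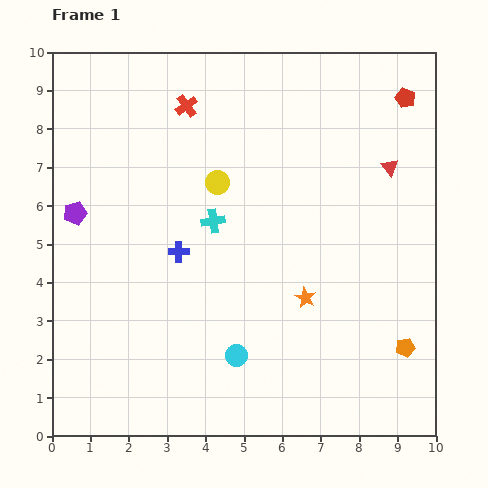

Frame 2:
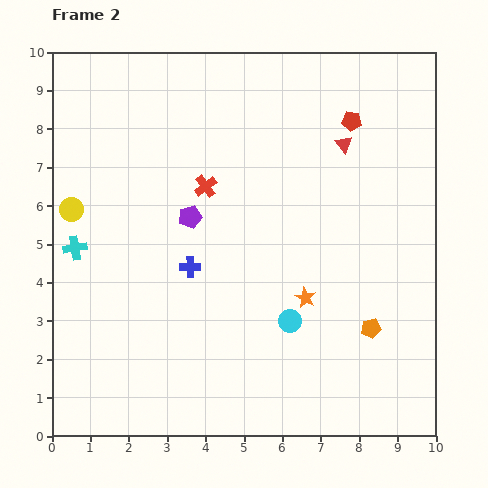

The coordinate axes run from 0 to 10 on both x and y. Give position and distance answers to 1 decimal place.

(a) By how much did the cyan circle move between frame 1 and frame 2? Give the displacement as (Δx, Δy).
(1.4, 0.9)

The cyan circle was at (4.8, 2.1) in frame 1 and (6.2, 3.0) in frame 2.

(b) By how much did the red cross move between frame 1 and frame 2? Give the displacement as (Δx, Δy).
(0.5, -2.1)

The red cross was at (3.5, 8.6) in frame 1 and (4.0, 6.5) in frame 2.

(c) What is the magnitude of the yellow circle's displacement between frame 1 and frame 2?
3.9

The yellow circle moved from (4.3, 6.6) to (0.5, 5.9), a distance of √(3.8² + 0.7²) ≈ 3.9.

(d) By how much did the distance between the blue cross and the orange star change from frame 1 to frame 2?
-0.4

Distance in frame 1: 3.5. Distance in frame 2: 3.1.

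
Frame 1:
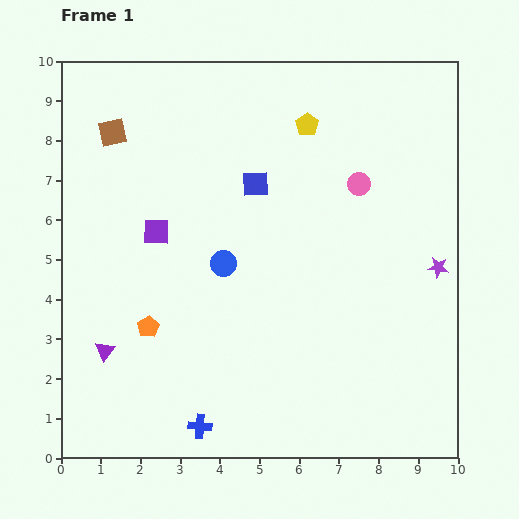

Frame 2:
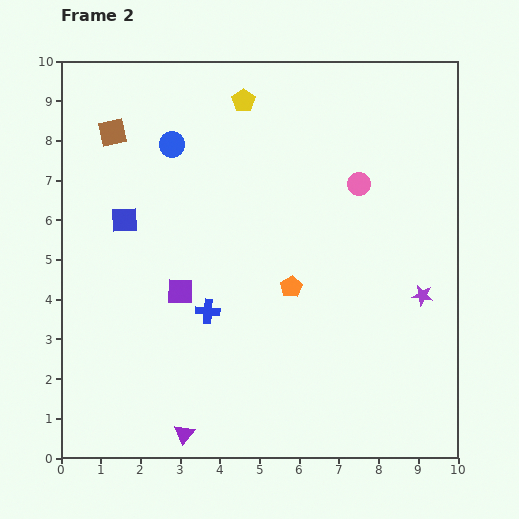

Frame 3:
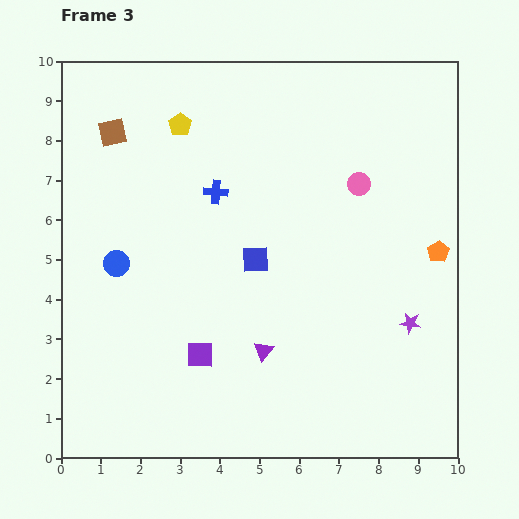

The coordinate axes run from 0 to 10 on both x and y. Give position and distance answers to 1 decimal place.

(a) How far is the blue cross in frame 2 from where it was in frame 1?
2.9

The blue cross moved from (3.5, 0.8) to (3.7, 3.7), a distance of √(0.2² + 2.9²) ≈ 2.9.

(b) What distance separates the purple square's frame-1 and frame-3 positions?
3.3

The purple square moved from (2.4, 5.7) to (3.5, 2.6), a distance of √(1.1² + 3.1²) ≈ 3.3.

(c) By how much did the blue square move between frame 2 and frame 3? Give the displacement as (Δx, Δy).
(3.3, -1.0)

The blue square was at (1.6, 6.0) in frame 2 and (4.9, 5.0) in frame 3.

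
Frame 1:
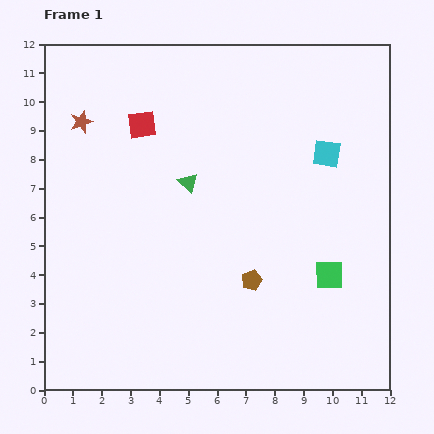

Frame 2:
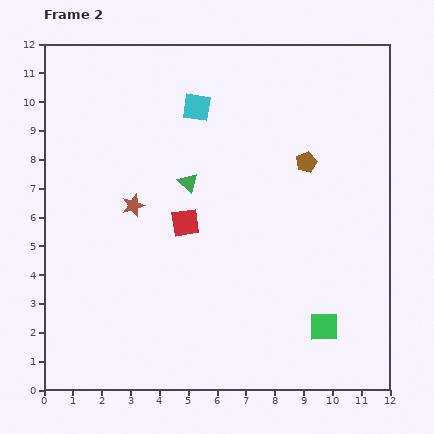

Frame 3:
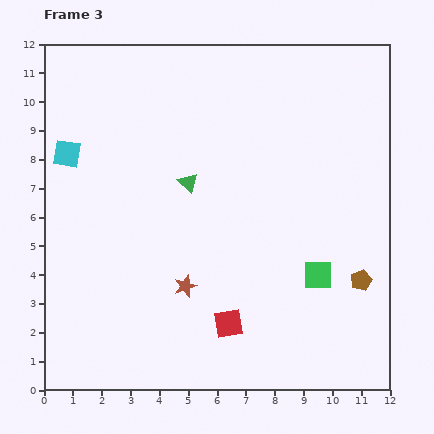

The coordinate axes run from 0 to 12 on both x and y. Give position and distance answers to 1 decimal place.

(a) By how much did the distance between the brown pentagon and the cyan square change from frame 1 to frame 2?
-0.9

Distance in frame 1: 5.1. Distance in frame 2: 4.2.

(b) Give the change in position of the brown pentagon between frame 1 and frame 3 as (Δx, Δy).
(3.8, 0.0)

The brown pentagon was at (7.2, 3.8) in frame 1 and (11.0, 3.8) in frame 3.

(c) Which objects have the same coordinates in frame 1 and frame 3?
the green triangle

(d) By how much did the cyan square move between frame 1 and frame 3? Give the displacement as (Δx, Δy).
(-9.0, 0.0)

The cyan square was at (9.8, 8.2) in frame 1 and (0.8, 8.2) in frame 3.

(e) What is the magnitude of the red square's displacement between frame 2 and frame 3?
3.8

The red square moved from (4.9, 5.8) to (6.4, 2.3), a distance of √(1.5² + 3.5²) ≈ 3.8.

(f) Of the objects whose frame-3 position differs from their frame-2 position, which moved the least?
the green square

(moved 1.8)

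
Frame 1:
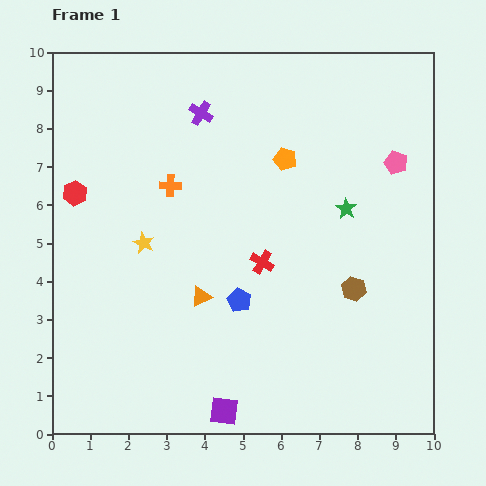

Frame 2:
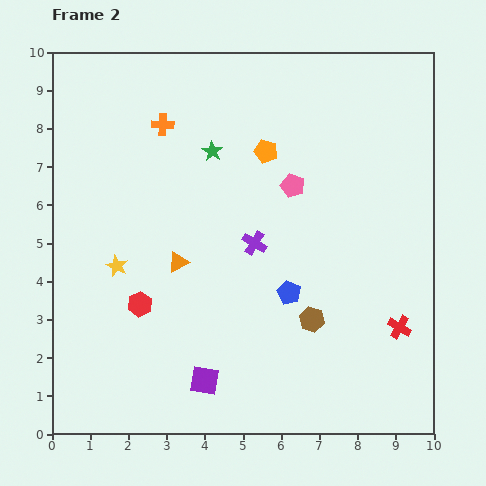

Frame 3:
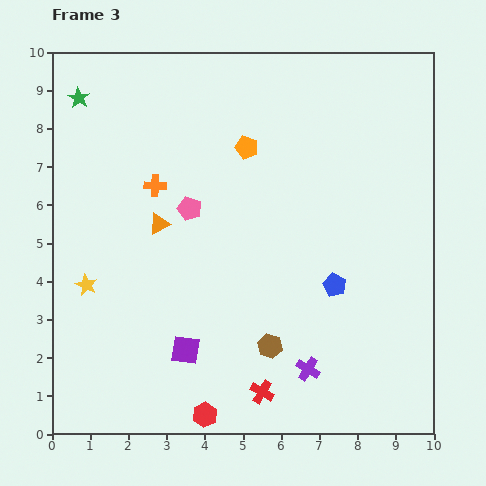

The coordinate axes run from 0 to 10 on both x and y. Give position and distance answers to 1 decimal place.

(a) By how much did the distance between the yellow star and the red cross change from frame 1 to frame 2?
+4.5

Distance in frame 1: 3.1. Distance in frame 2: 7.6.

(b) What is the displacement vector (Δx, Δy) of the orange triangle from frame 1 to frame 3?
(-1.1, 1.9)

The orange triangle was at (3.9, 3.6) in frame 1 and (2.8, 5.5) in frame 3.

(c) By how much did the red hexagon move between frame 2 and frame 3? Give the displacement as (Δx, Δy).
(1.7, -2.9)

The red hexagon was at (2.3, 3.4) in frame 2 and (4.0, 0.5) in frame 3.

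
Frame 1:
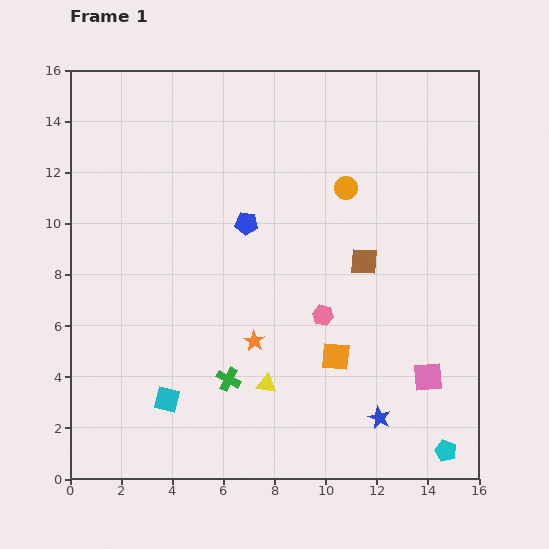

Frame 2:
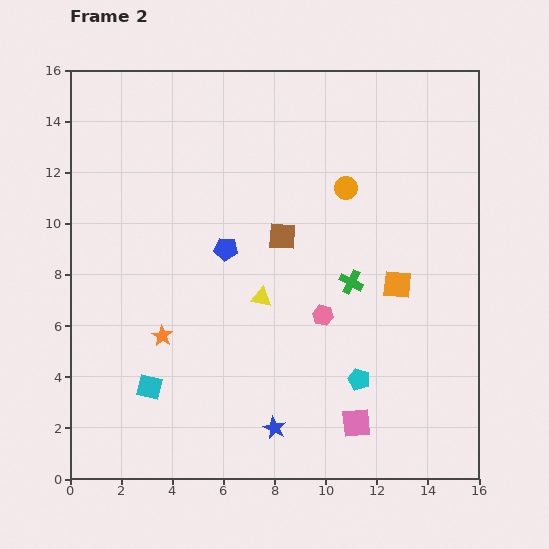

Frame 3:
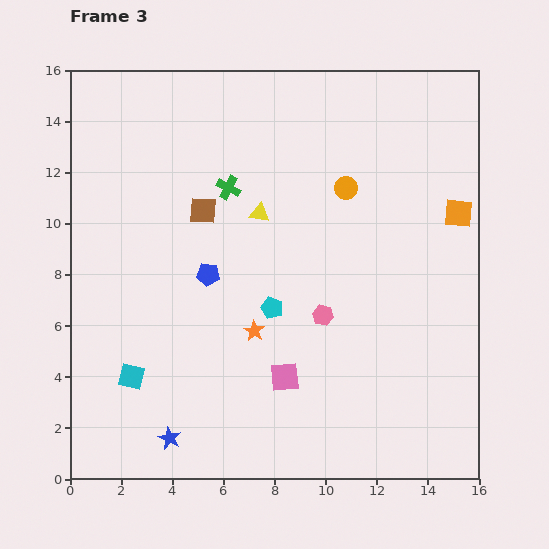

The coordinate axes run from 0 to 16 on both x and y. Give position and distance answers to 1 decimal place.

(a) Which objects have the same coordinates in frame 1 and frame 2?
the orange circle, the pink hexagon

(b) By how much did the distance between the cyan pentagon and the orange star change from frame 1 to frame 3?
-7.5

Distance in frame 1: 8.6. Distance in frame 3: 1.1.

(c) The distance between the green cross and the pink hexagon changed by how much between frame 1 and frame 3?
+1.7

Distance in frame 1: 4.5. Distance in frame 3: 6.2.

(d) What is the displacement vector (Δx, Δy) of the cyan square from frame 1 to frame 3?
(-1.4, 0.9)

The cyan square was at (3.8, 3.1) in frame 1 and (2.4, 4.0) in frame 3.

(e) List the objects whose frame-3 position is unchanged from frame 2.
the orange circle, the pink hexagon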